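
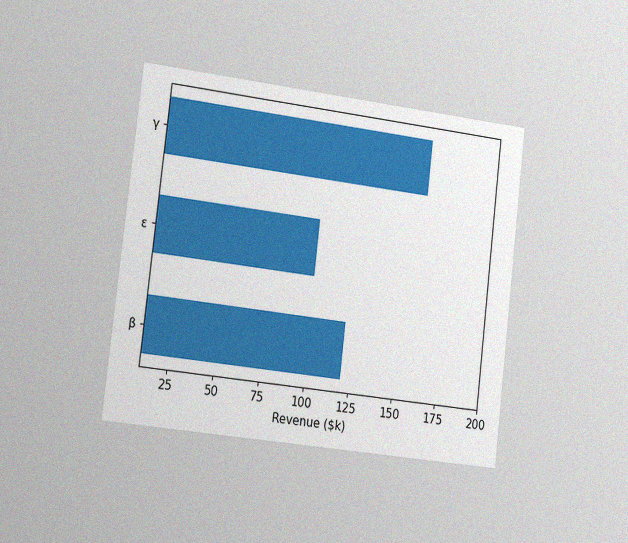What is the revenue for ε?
$100k

The chart is tilted about 7° clockwise and viewed slightly from the left, with some photo noise. Reading along the chart's x-axis, the ε bar reaches $100k.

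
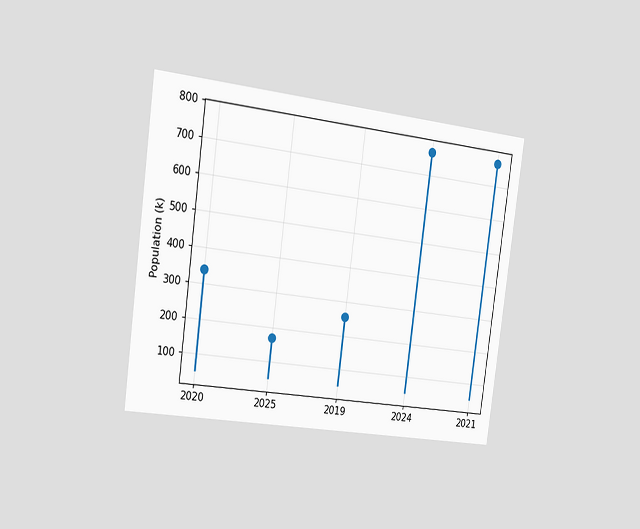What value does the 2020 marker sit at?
340k

The chart is tilted about 7° clockwise and viewed slightly from the left. The 2020 marker sits at 340k.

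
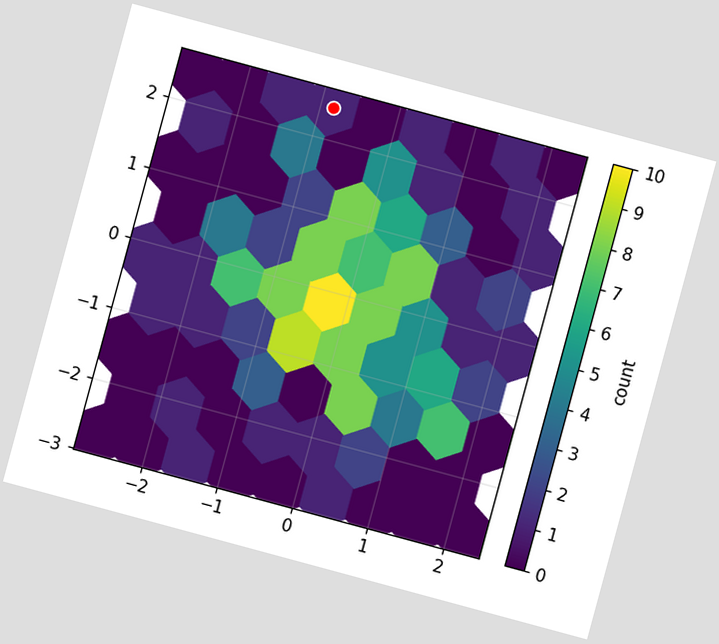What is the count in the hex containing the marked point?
The chart is tilted about 15° clockwise. The marked hex reads 1 on the colorbar.

1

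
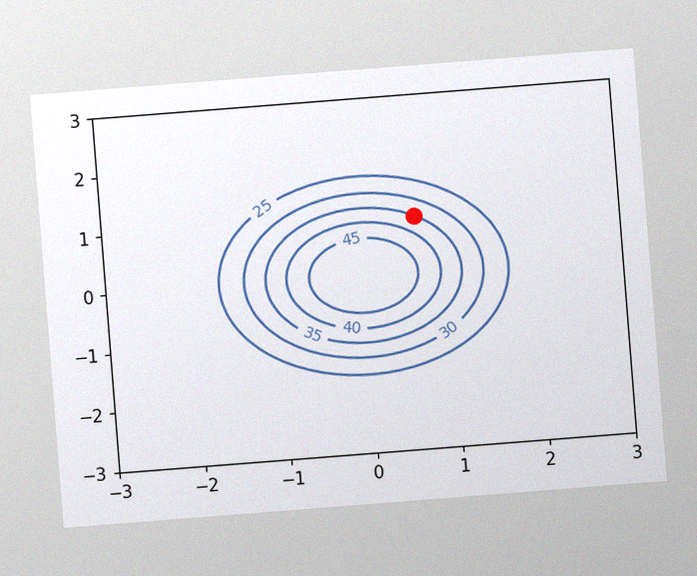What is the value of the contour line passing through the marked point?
The chart is tilted about 4° counter-clockwise, with some photo noise. The marked point sits on the contour labelled 35.

35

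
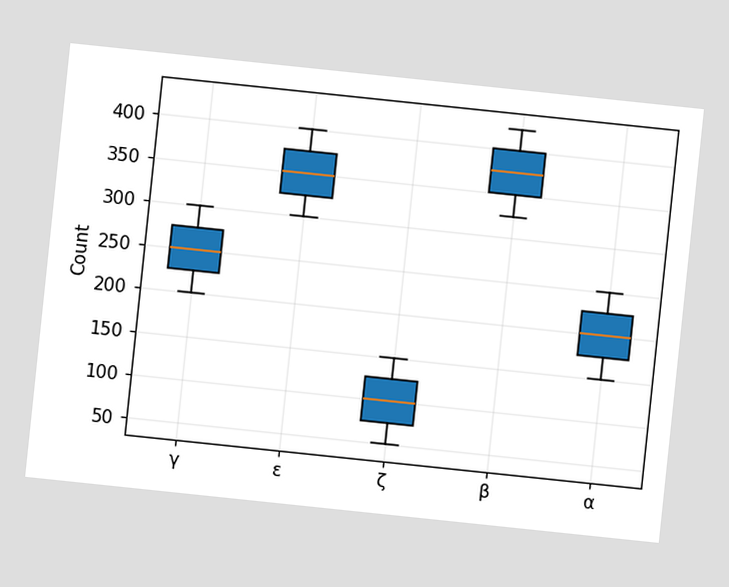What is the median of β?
375

The chart is tilted about 6° clockwise. The median line in the β box sits at 375.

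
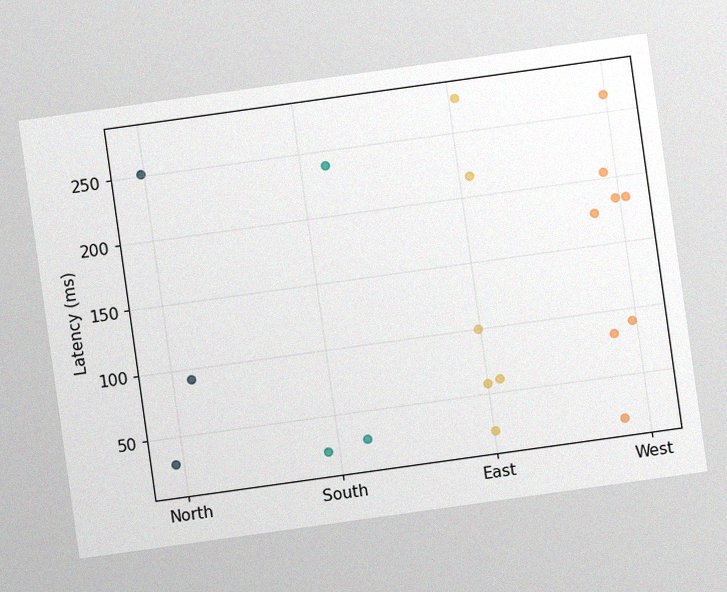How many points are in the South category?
The chart is tilted about 8° counter-clockwise, with some photo noise. Counting the markers in the South column gives 3.

3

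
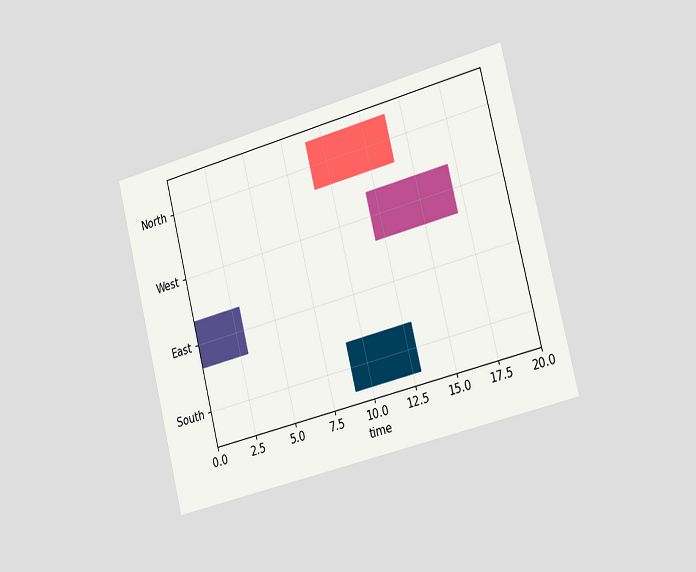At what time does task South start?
9

The chart is tilted about 14° counter-clockwise and viewed slightly from the right. The South bar begins at t=9.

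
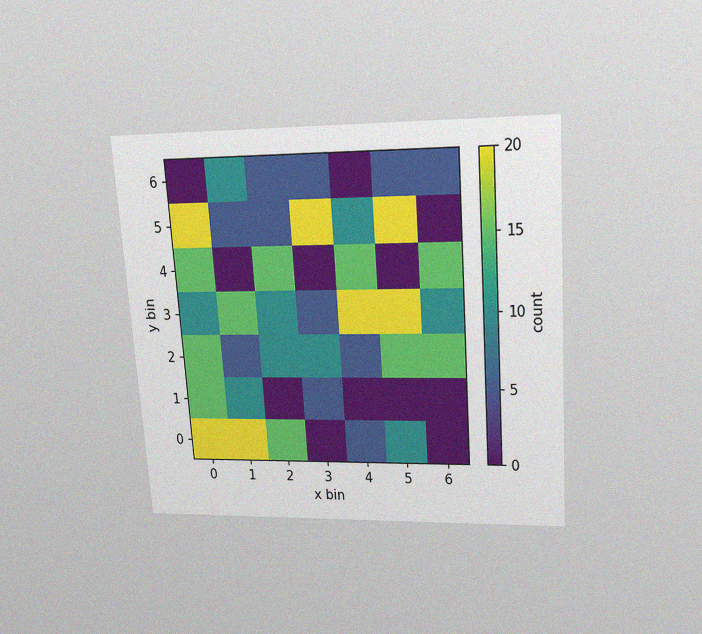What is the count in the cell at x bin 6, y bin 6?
5

The chart is tilted about 4° counter-clockwise and viewed slightly from above, with some photo noise. Matching the cell (6, 6) against the colorbar gives 5.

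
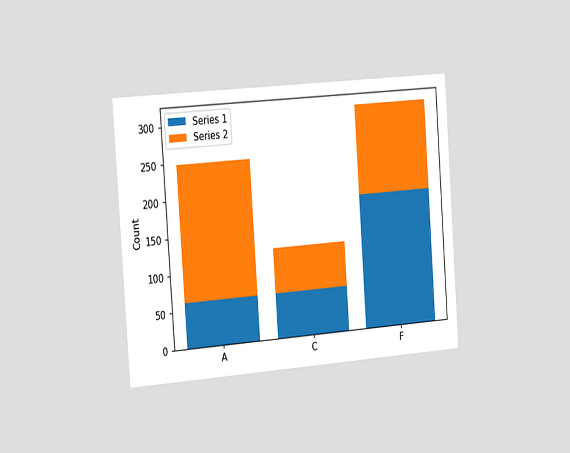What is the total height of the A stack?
248

The chart is tilted about 4° counter-clockwise and viewed slightly from the left. The A stack's top reaches 248 on the y-axis.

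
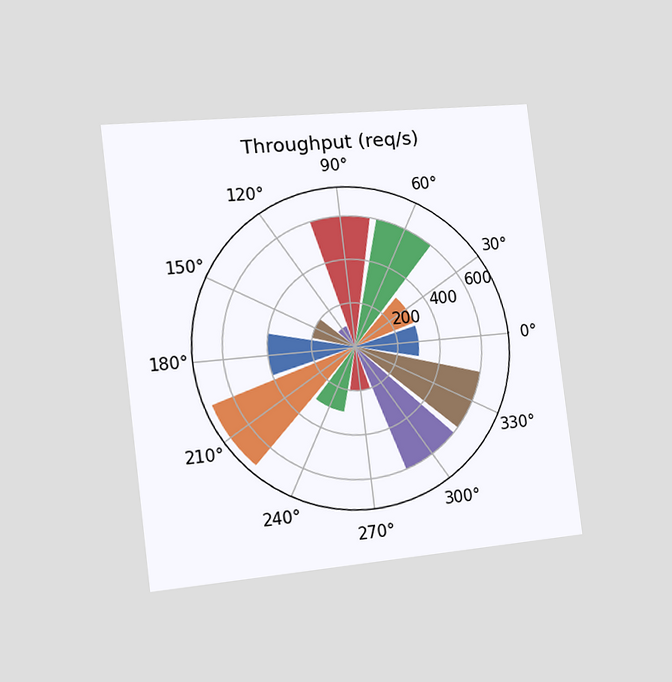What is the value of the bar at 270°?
200req/s

The chart is tilted about 7° counter-clockwise and viewed slightly from the left. The bar at 270° reaches 200req/s on the radial axis.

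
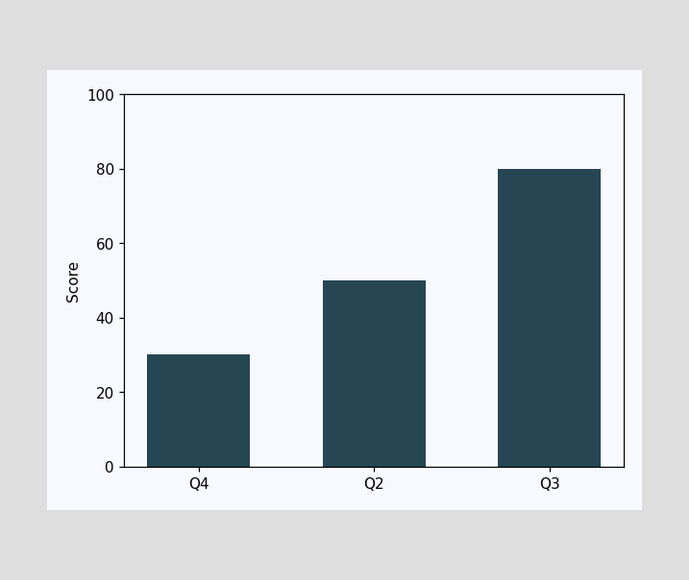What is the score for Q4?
Reading along the chart's y-axis, the Q4 bar reaches 30.

30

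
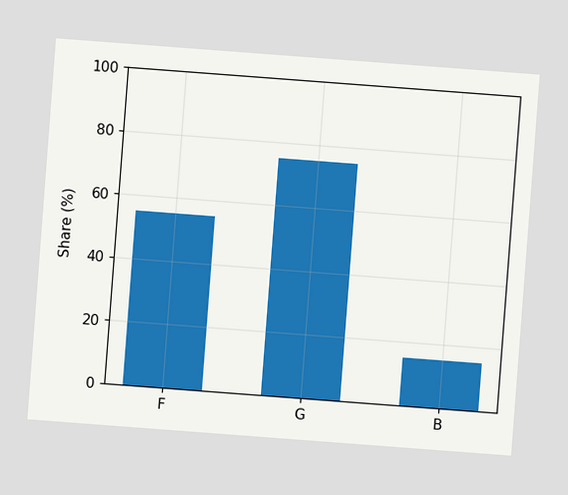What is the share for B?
The chart is tilted about 4° clockwise. Reading along the chart's y-axis, the B bar reaches 15%.

15%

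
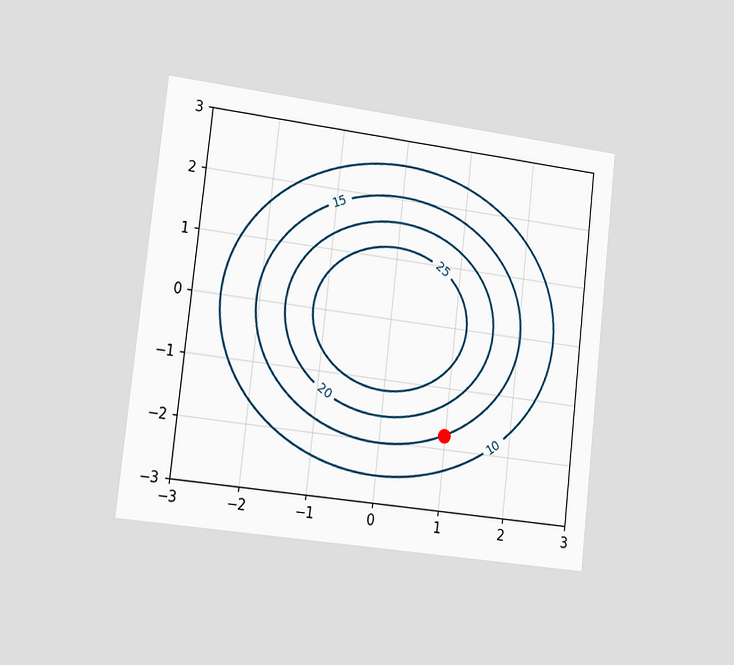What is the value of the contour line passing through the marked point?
15

The chart is tilted about 6° clockwise and viewed slightly from the left. The marked point sits on the contour labelled 15.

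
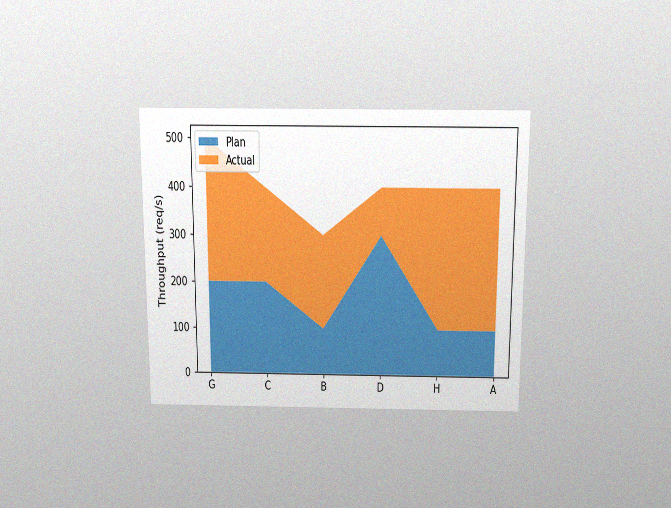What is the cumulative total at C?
The chart is viewed slightly from above, with some photo noise. The stacked total at C reaches 400req/s.

400req/s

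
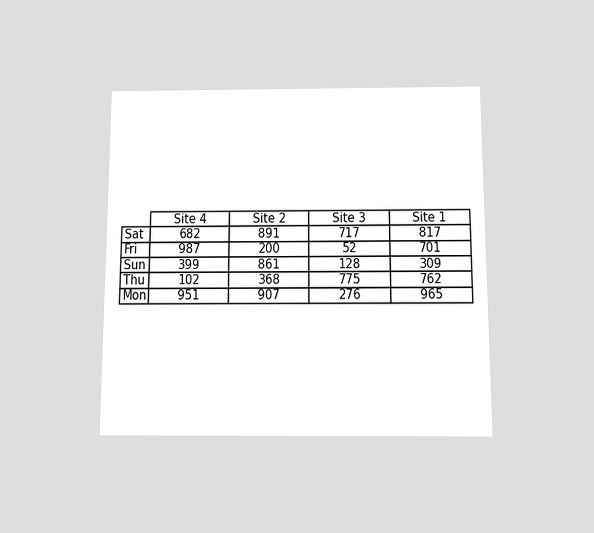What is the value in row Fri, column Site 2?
200

The chart is viewed slightly from below. The (Fri, Site 2) cell reads 200.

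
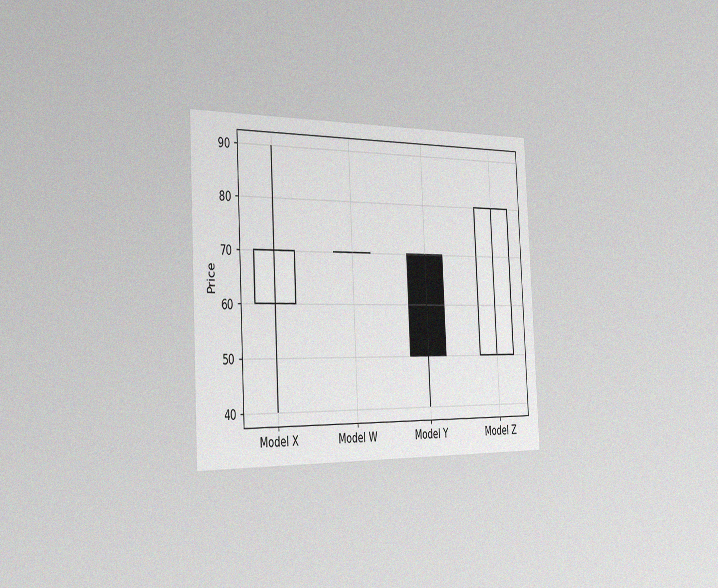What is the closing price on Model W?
70

The chart is tilted about 3° counter-clockwise and viewed slightly from the left, with some photo noise. The Model W candle closes at 70.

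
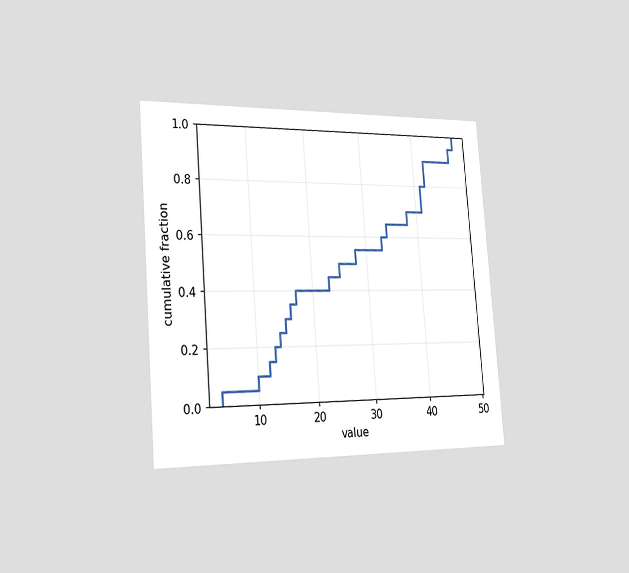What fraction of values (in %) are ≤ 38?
The chart is tilted about 4° counter-clockwise and viewed slightly from the left. At x=38 the ECDF step is at 70%.

70%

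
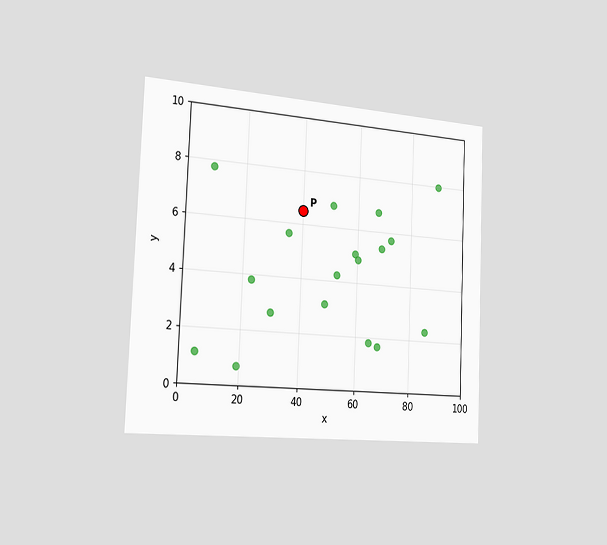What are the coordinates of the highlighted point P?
(40, 6.5)

The chart is tilted about 2° clockwise and viewed slightly from the left. Following the gridlines from P to each axis, P sits at (40, 6.5).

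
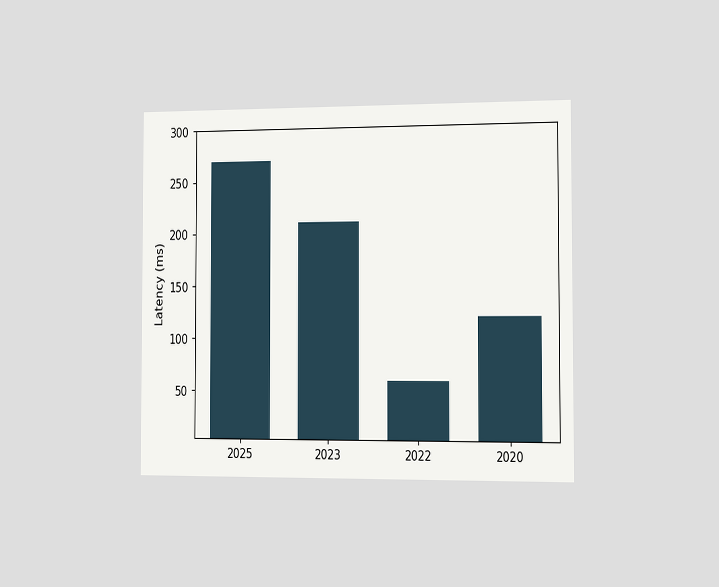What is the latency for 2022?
60ms

The chart is viewed slightly from the right. Reading along the chart's y-axis, the 2022 bar reaches 60ms.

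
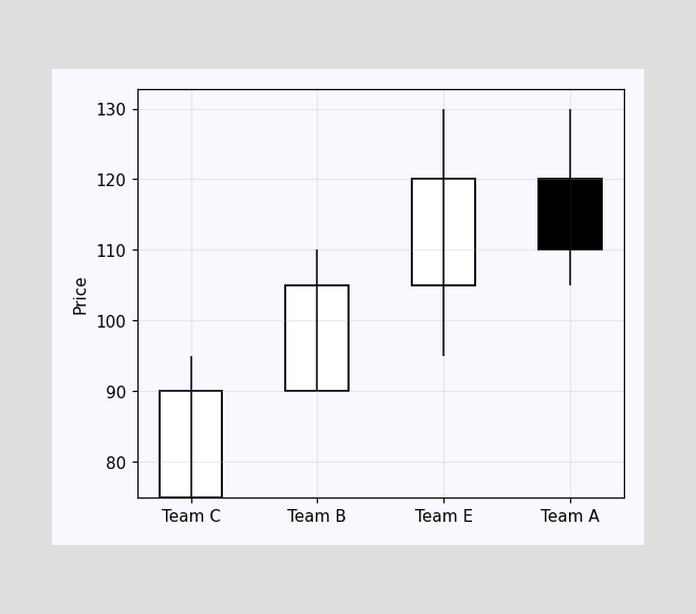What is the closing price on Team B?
105

The Team B candle closes at 105.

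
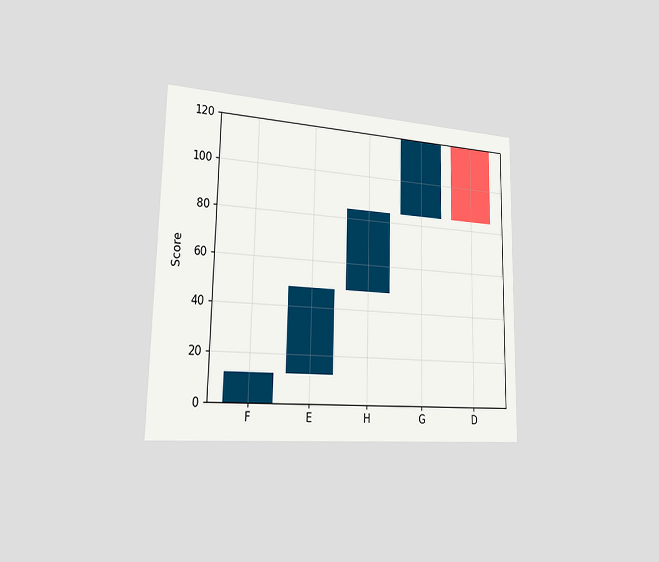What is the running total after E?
The chart is viewed slightly from the left. After E the running total reaches 48.

48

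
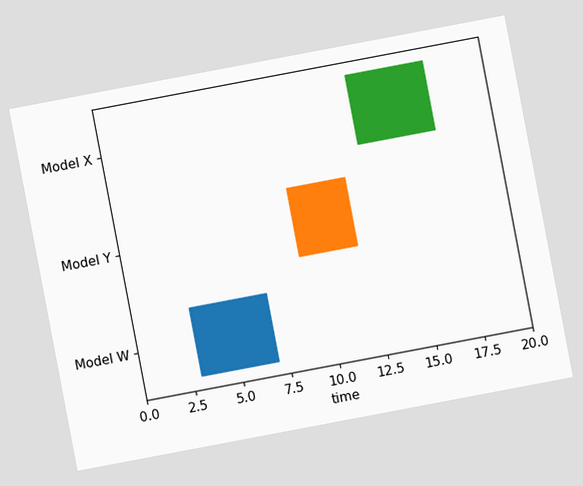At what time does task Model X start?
13

The chart is tilted about 11° counter-clockwise. The Model X bar begins at t=13.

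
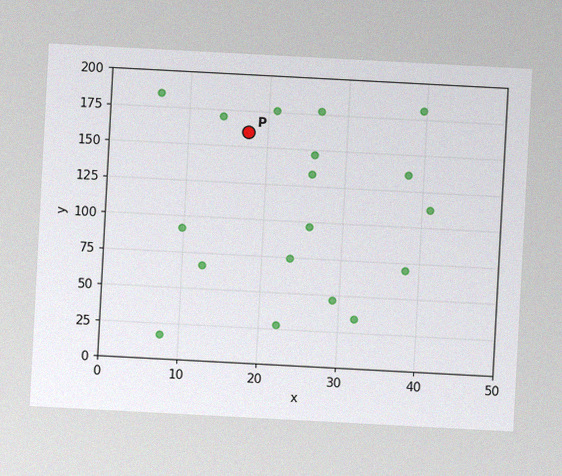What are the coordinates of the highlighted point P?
The chart is tilted about 3° clockwise, with some photo noise. Following the gridlines from P to each axis, P sits at (17.5, 160).

(17.5, 160)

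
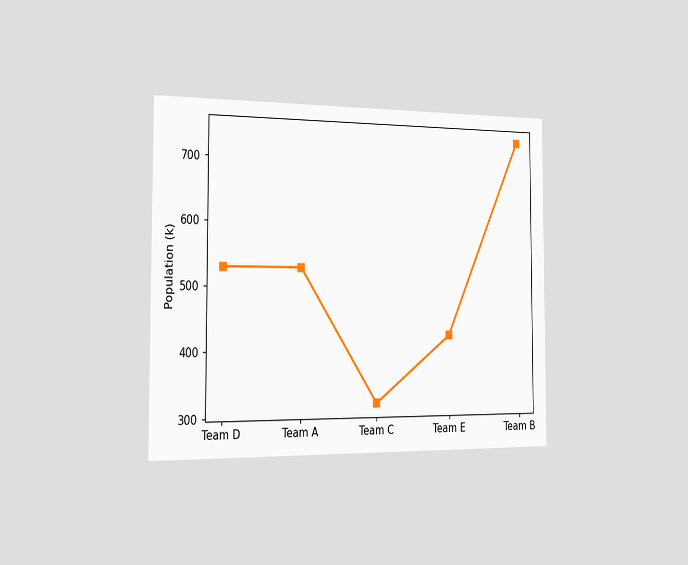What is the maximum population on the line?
742k

The chart is viewed slightly from the left. The highest point is at Team B, and reading across to the y-axis gives 742k.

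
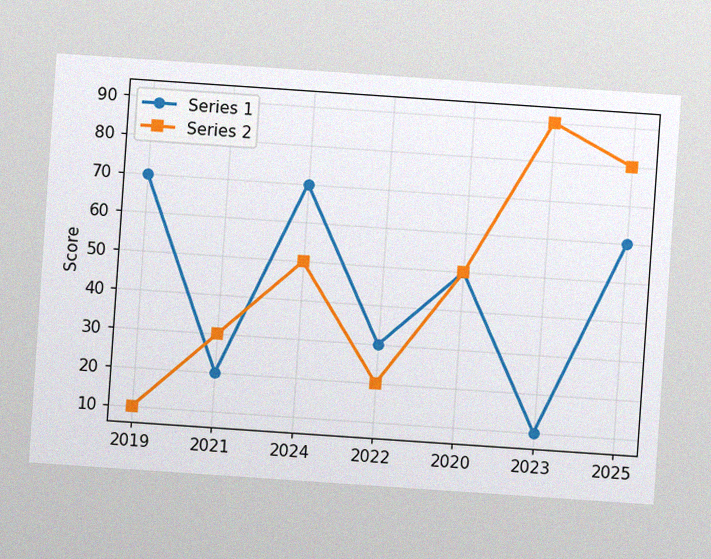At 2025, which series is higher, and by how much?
Series 2, by 20

The chart is tilted about 4° clockwise, with some photo noise. At 2025, Series 2 sits above the other line by 20.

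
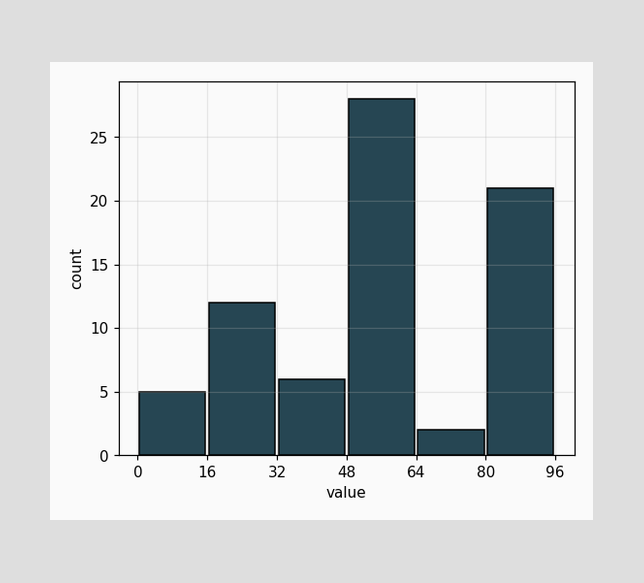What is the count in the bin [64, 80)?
The [64, 80) bin has height 2.

2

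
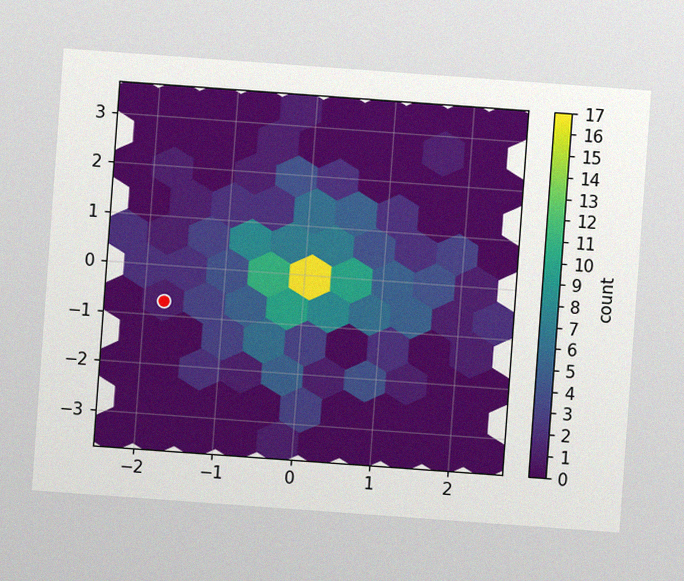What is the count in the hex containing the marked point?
The chart is tilted about 4° clockwise, with some photo noise. The marked hex reads 1 on the colorbar.

1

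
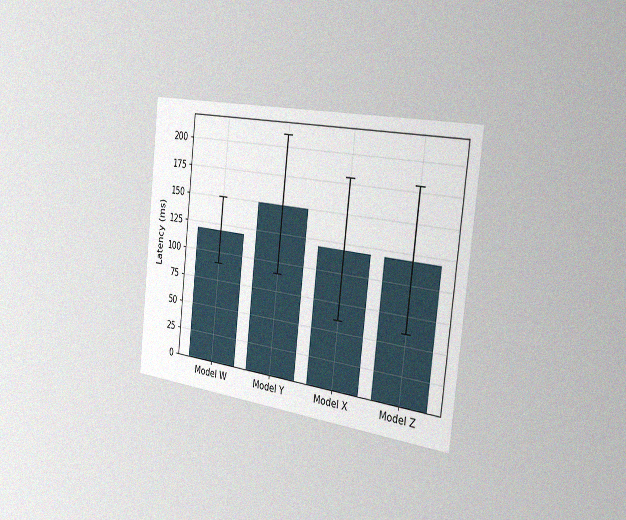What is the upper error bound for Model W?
150ms

The chart is tilted about 6° clockwise and viewed slightly from the right, with some photo noise. The Model W bar's upper whisker reaches 150ms.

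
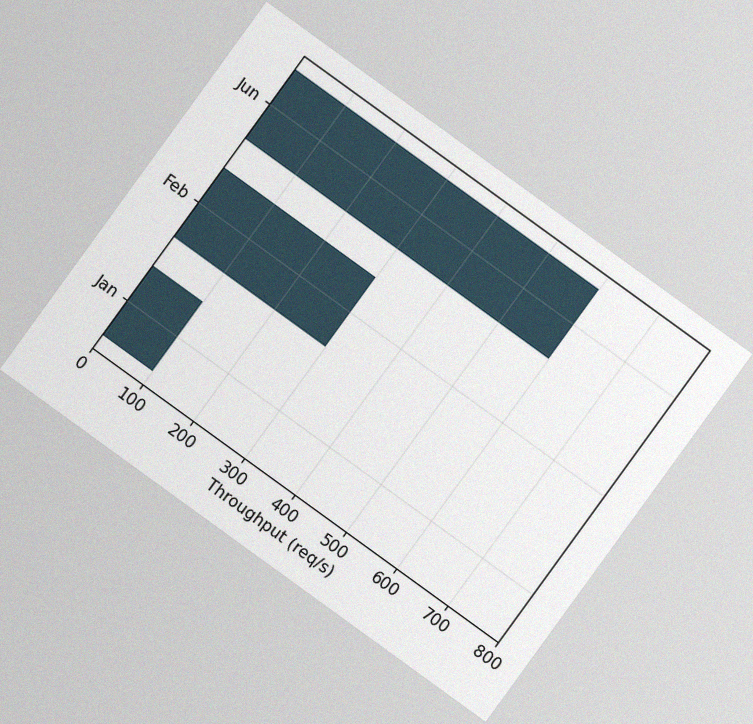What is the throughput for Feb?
300req/s

The chart is tilted about 36° clockwise, with some photo noise. Reading along the chart's x-axis, the Feb bar reaches 300req/s.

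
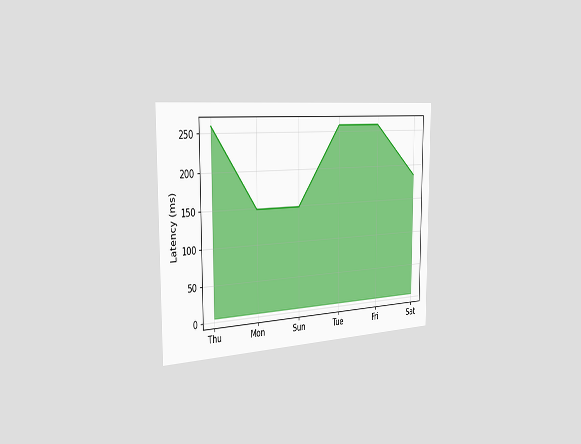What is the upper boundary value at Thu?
259ms

The chart is viewed slightly from the left. At Thu the upper boundary is at 259ms.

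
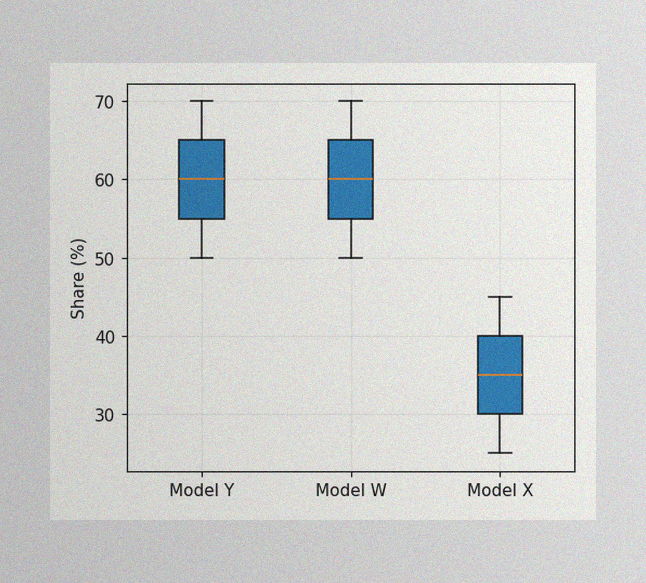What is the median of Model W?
The image has some photo noise and uneven lighting. The median line in the Model W box sits at 60%.

60%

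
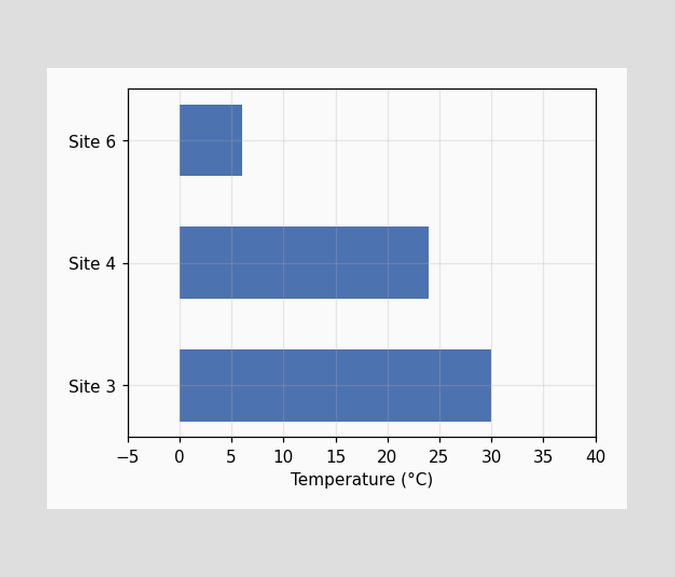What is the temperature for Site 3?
Reading along the chart's x-axis, the Site 3 bar reaches 30°C.

30°C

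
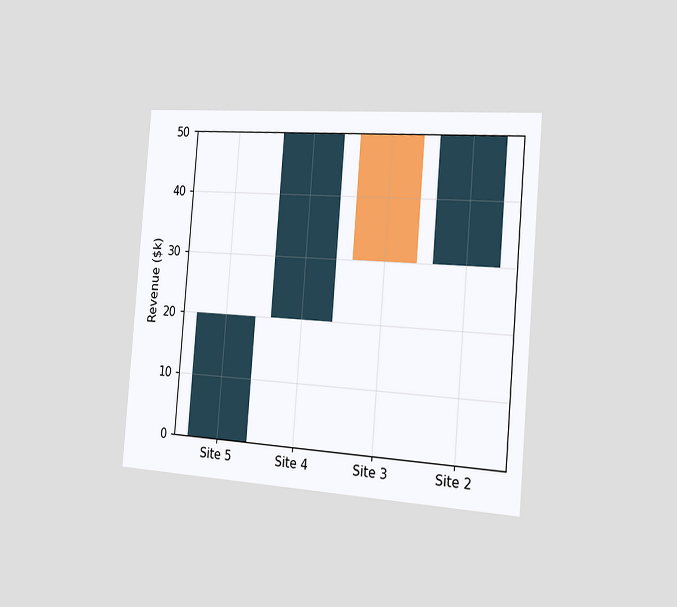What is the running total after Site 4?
The chart is tilted about 5° clockwise and viewed slightly from the right. After Site 4 the running total reaches $50k.

$50k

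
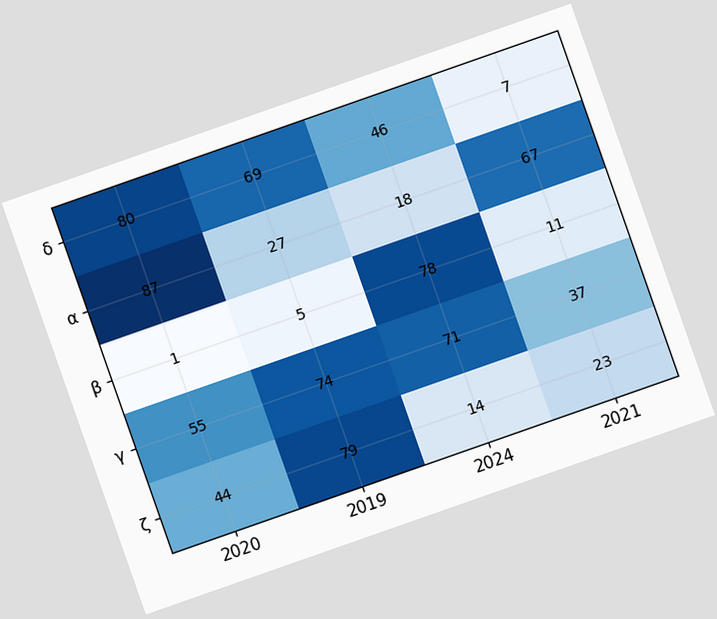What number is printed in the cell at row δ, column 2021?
The chart is tilted about 19° counter-clockwise. The (δ, 2021) cell reads 7.

7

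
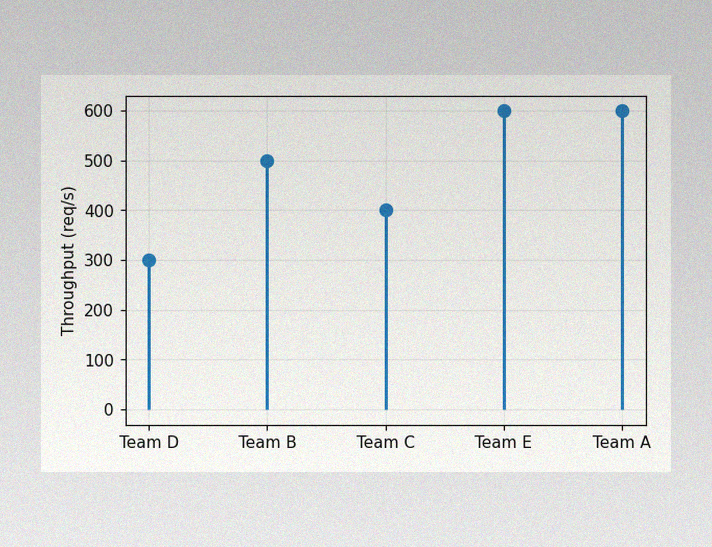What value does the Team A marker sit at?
600req/s

The image has some photo noise and uneven lighting. The Team A marker sits at 600req/s.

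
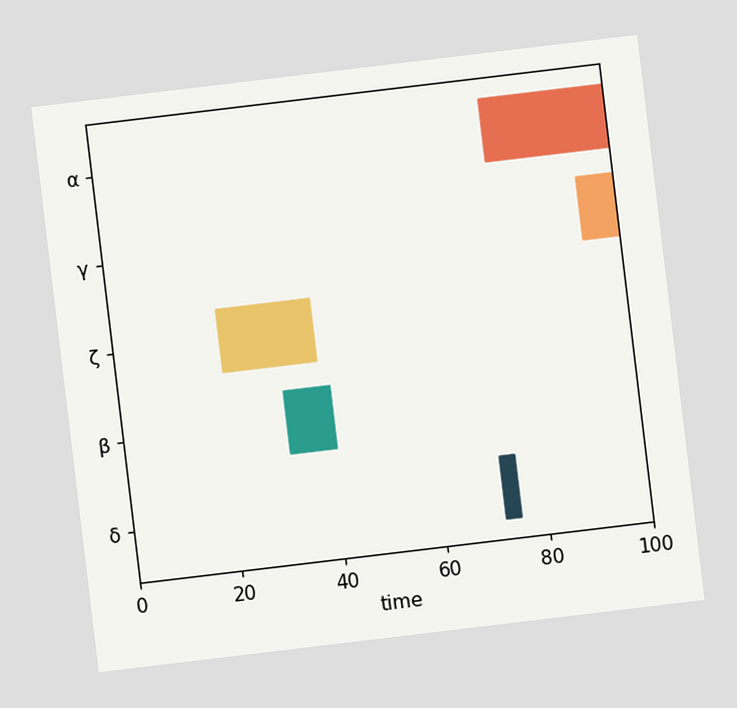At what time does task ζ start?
21

The chart is tilted about 7° counter-clockwise. The ζ bar begins at t=21.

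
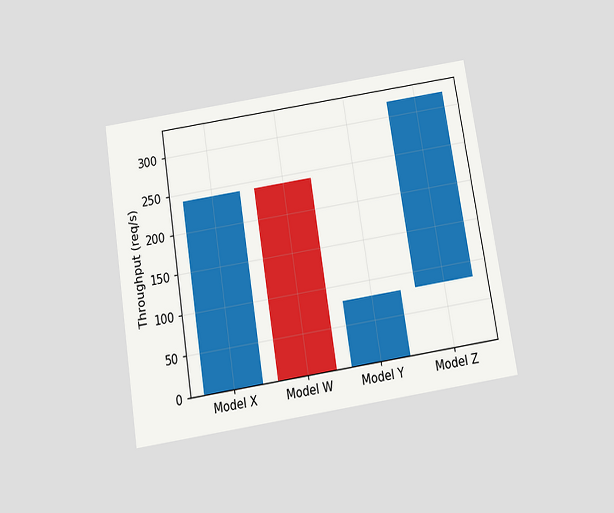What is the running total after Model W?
0req/s

The chart is tilted about 9° counter-clockwise and viewed slightly from below. After Model W the running total reaches 0req/s.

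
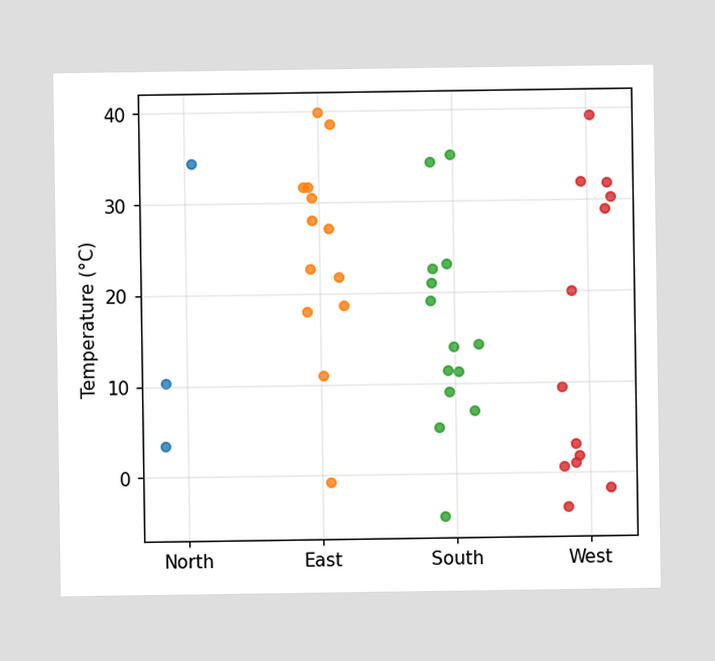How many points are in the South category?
Counting the markers in the South column gives 14.

14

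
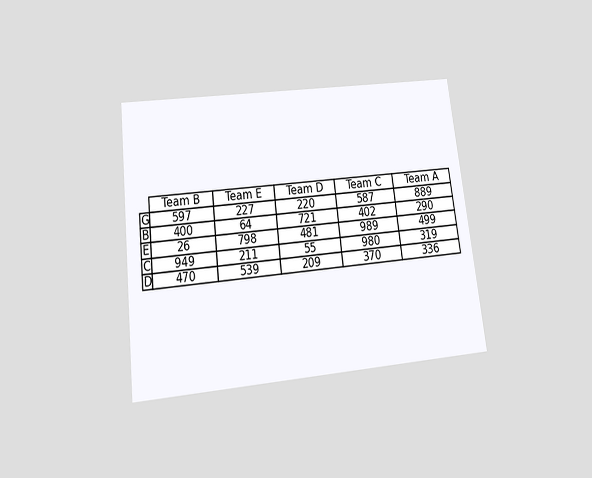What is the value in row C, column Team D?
55

The chart is tilted about 7° counter-clockwise and viewed slightly from below. The (C, Team D) cell reads 55.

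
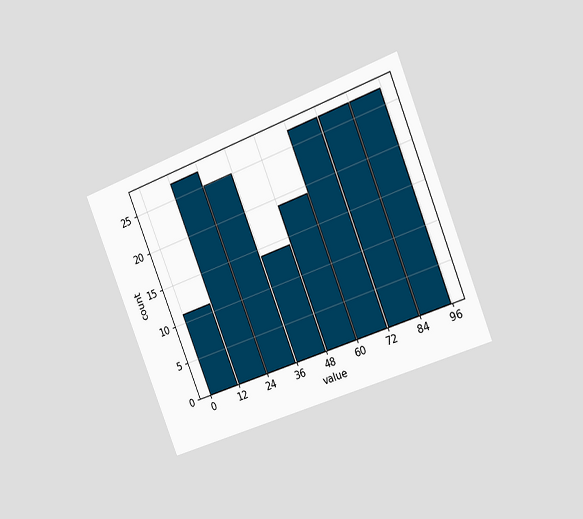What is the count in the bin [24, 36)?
The chart is tilted about 22° counter-clockwise and viewed slightly from the right. The [24, 36) bin has height 25.

25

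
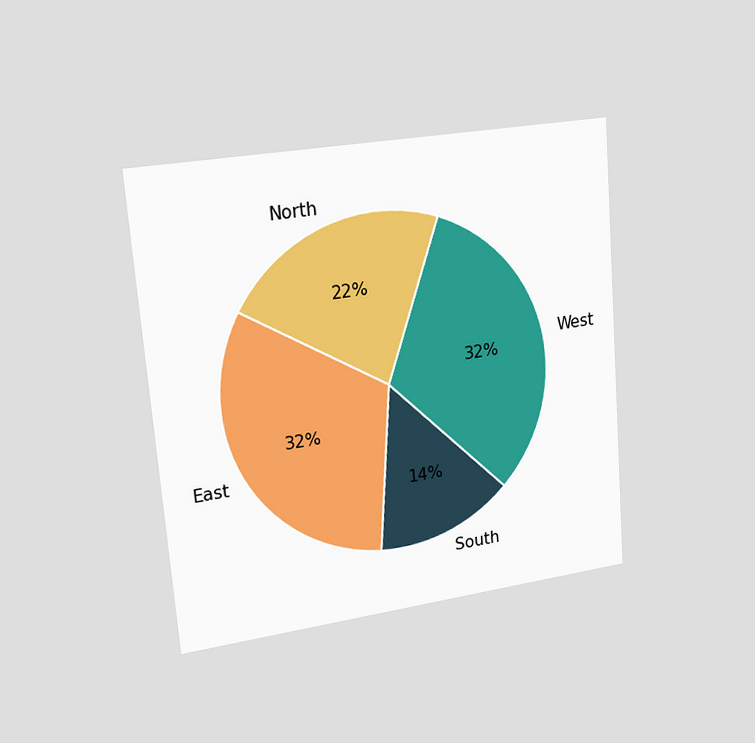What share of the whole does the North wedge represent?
The chart is tilted about 5° counter-clockwise and viewed slightly from the left. The North slice takes up 22% of the pie.

22%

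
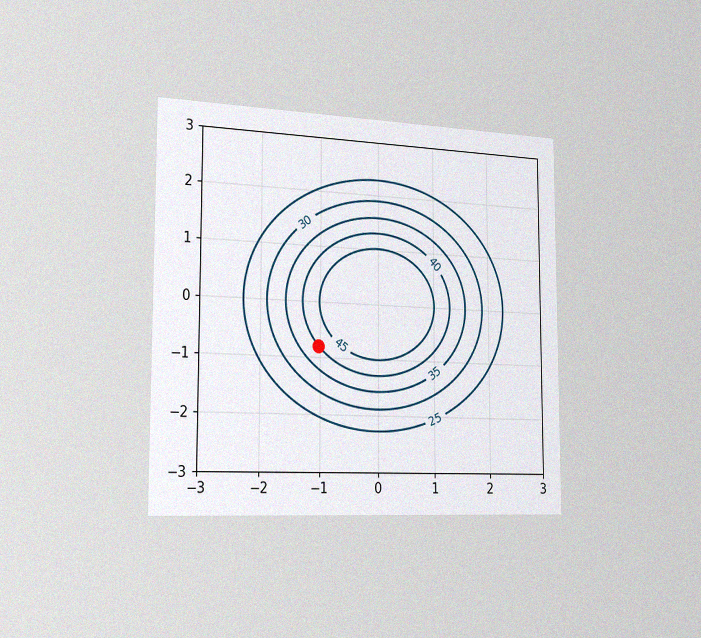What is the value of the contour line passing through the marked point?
40

The chart is viewed slightly from the left, with some photo noise. The marked point sits on the contour labelled 40.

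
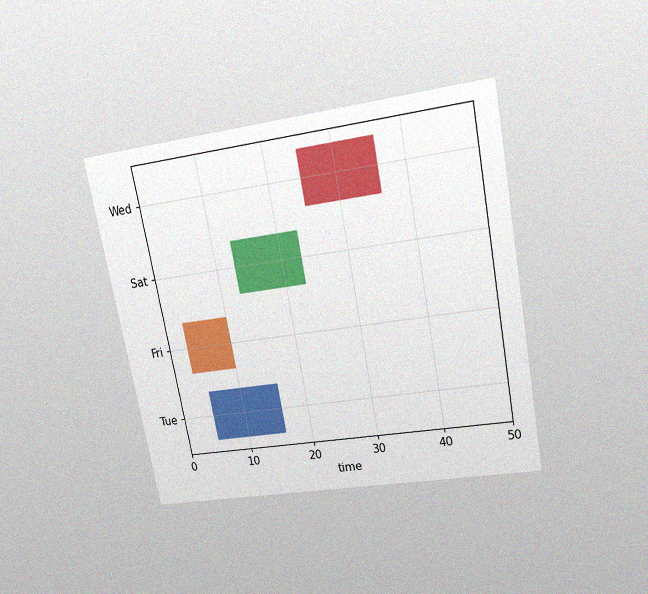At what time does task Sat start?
13

The chart is tilted about 11° counter-clockwise and viewed slightly from above, with some photo noise. The Sat bar begins at t=13.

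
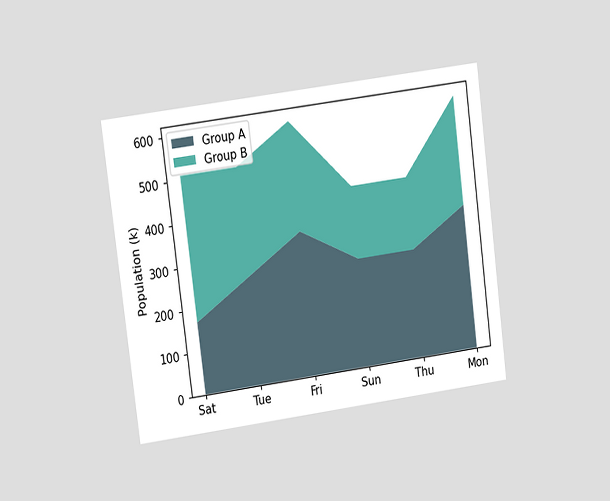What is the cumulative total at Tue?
510k

The chart is tilted about 7° counter-clockwise and viewed at a slight angle. The stacked total at Tue reaches 510k.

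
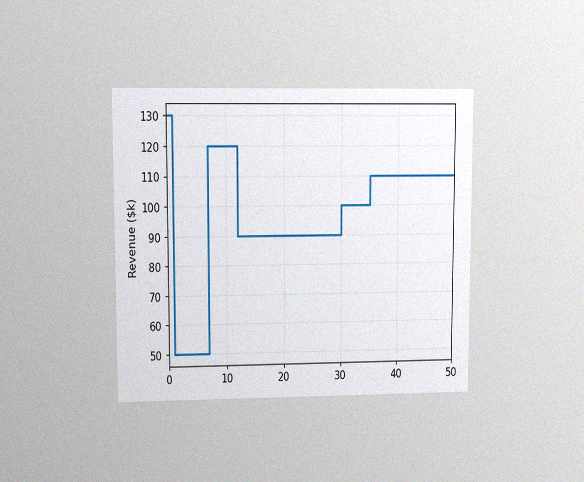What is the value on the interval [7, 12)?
$120k

The chart is viewed at a slight angle, with some photo noise. On [7, 12) the step sits at $120k.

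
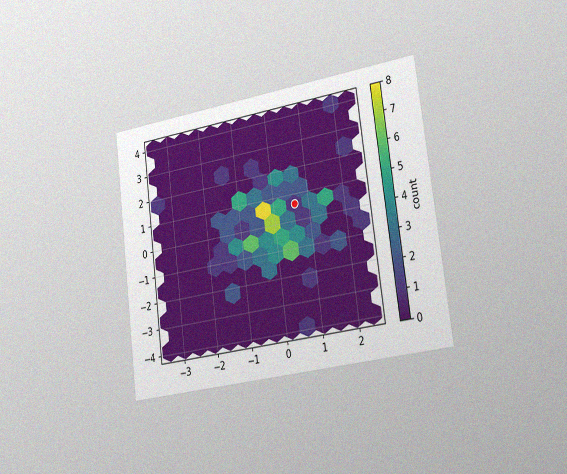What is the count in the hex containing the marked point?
The chart is tilted about 7° counter-clockwise and viewed slightly from the right, with some photo noise. The marked hex reads 1 on the colorbar.

1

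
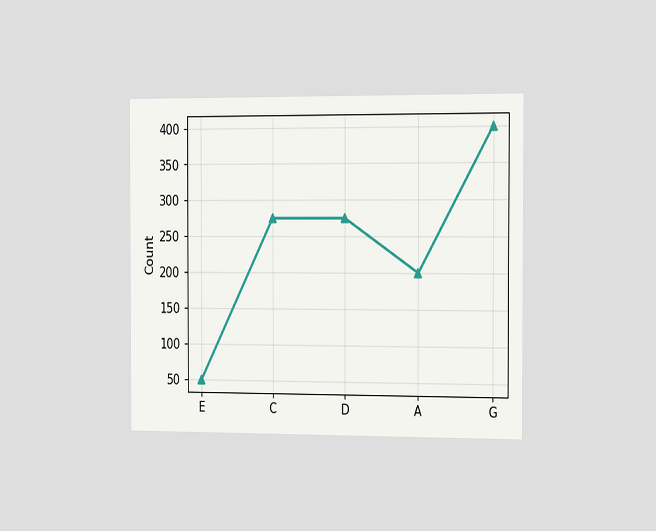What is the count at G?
400

The chart is viewed slightly from the right. At G, the line is at 400.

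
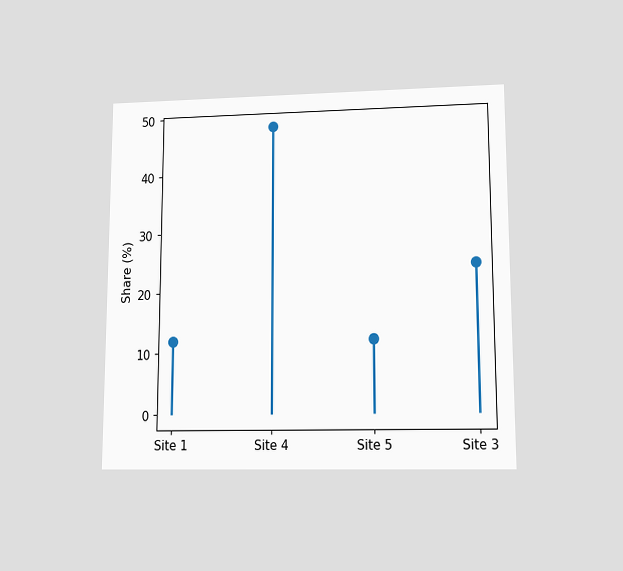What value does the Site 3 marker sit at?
24%

The chart is viewed at a slight angle. The Site 3 marker sits at 24%.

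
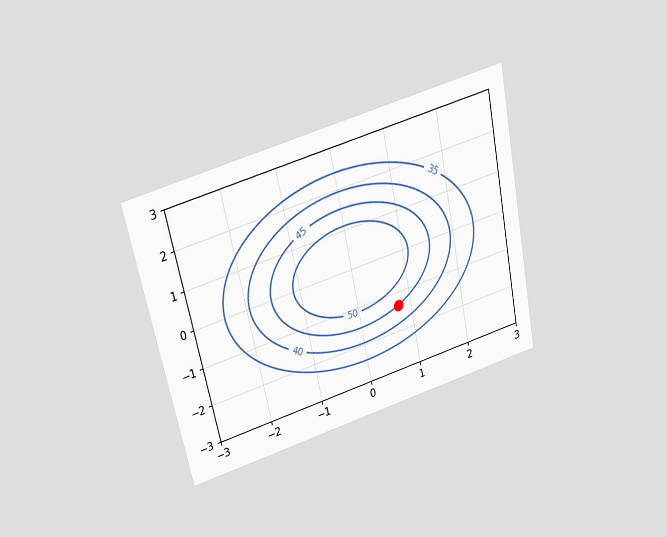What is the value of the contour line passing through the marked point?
45

The chart is tilted about 12° counter-clockwise and viewed slightly from above. The marked point sits on the contour labelled 45.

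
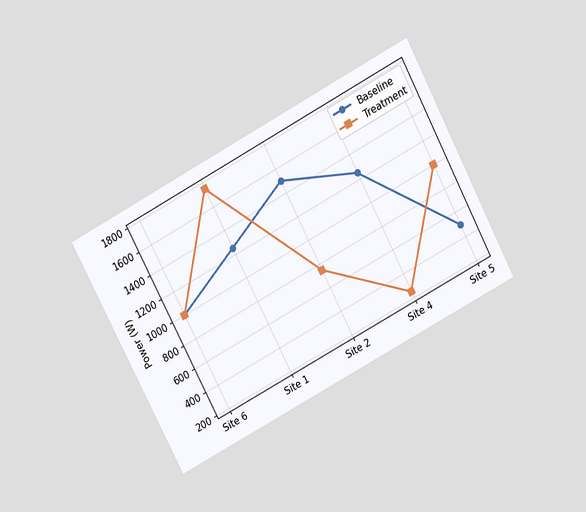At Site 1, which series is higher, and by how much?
The chart is tilted about 28° counter-clockwise and viewed slightly from above. At Site 1, Treatment sits above the other line by 500W.

Treatment, by 500W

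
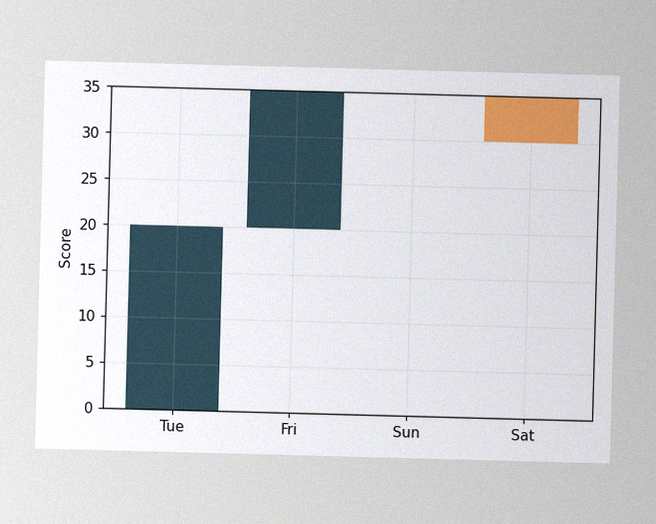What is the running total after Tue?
The image has some photo noise and uneven lighting. After Tue the running total reaches 20.

20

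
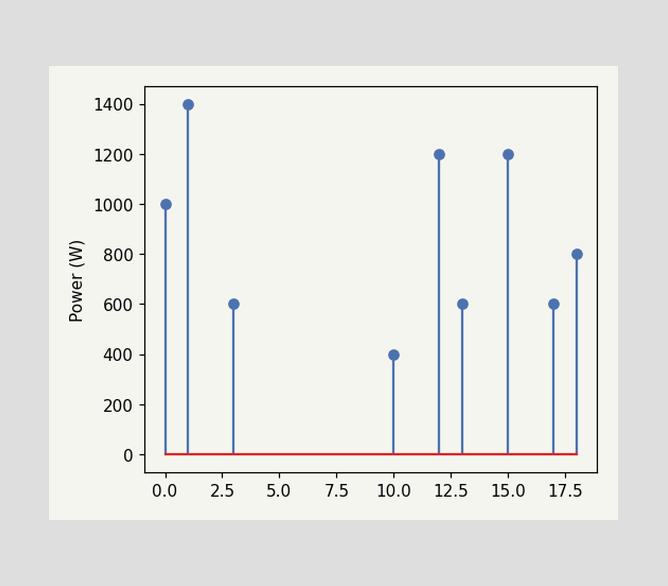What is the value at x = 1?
The stem at x=1 reaches 1400W.

1400W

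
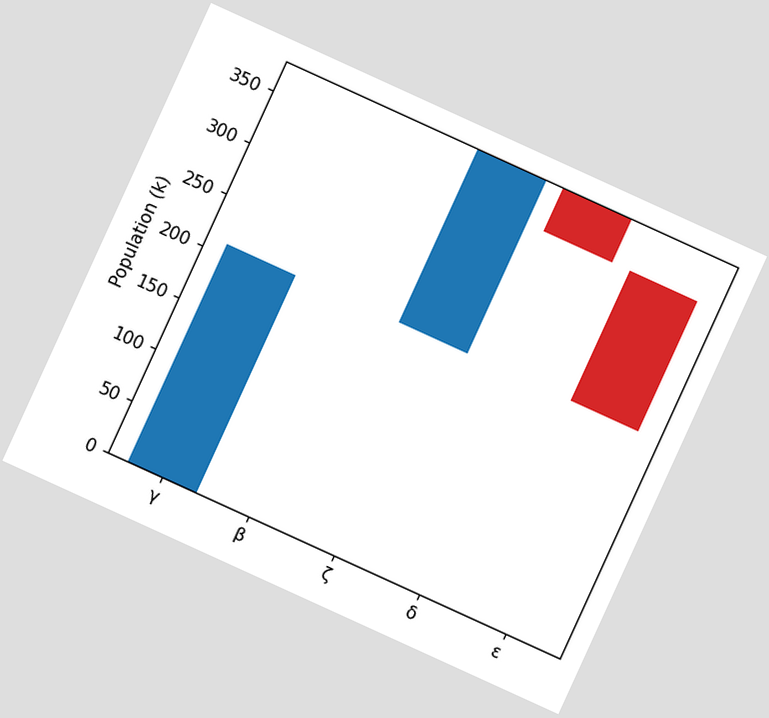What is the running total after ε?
210k

The chart is tilted about 25° clockwise. After ε the running total reaches 210k.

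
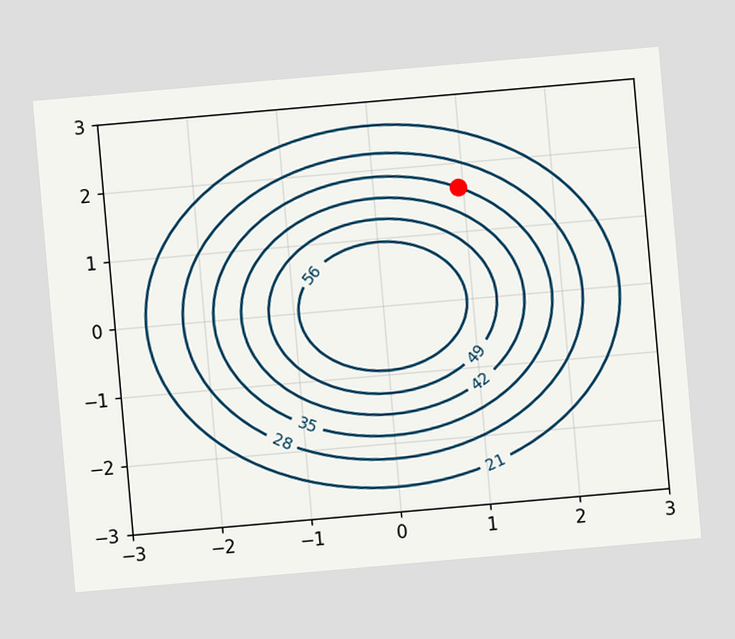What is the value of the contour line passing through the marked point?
The chart is tilted about 5° counter-clockwise. The marked point sits on the contour labelled 35.

35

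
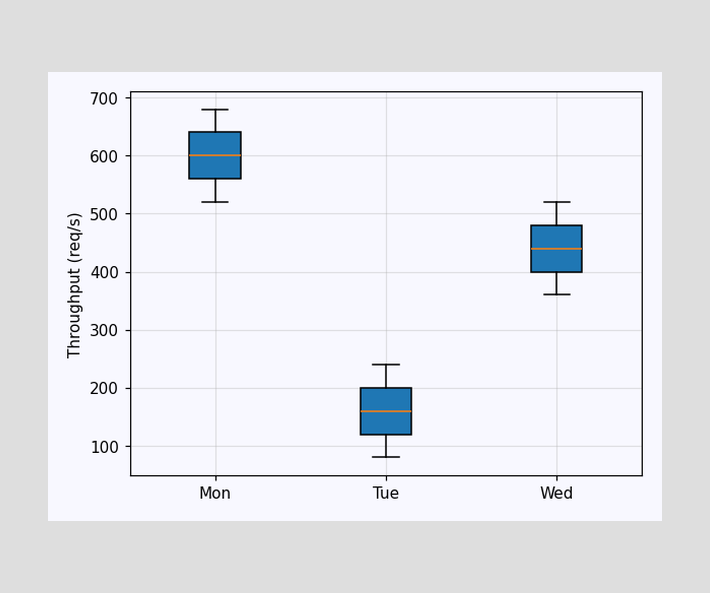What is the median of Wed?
The median line in the Wed box sits at 440req/s.

440req/s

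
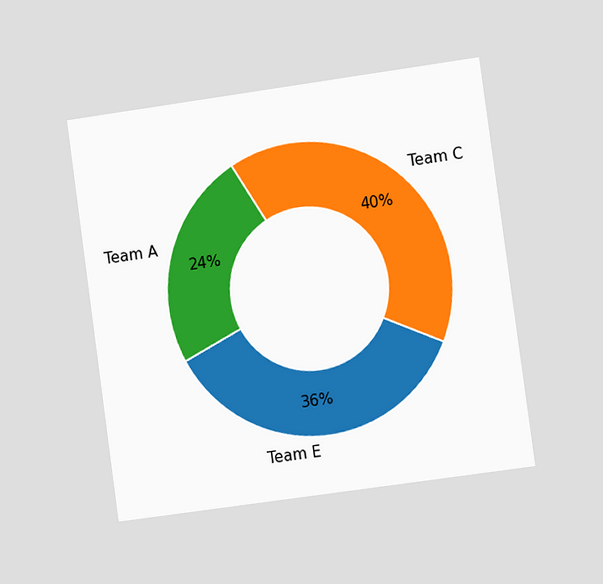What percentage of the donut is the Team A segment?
24%

The chart is tilted about 8° counter-clockwise and viewed at a slight angle. The Team A segment takes up 24% of the ring.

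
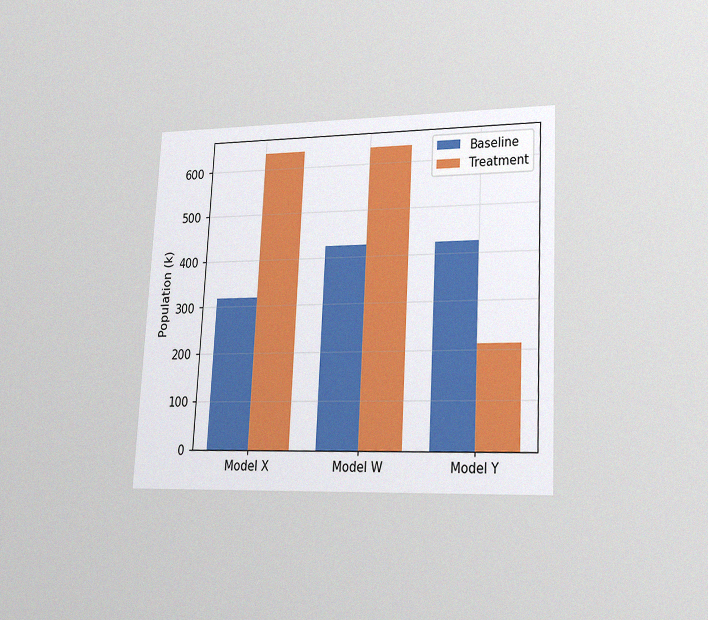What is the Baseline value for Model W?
424k

The chart is tilted about 3° clockwise and viewed at a slight angle, with some photo noise. The Baseline bar at Model W reaches 424k on the y-axis.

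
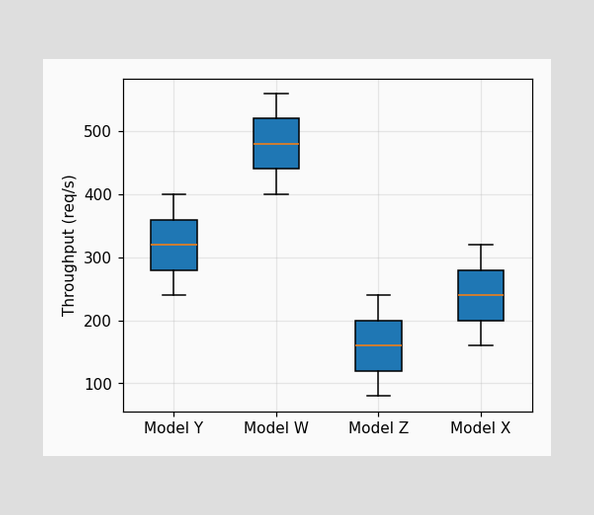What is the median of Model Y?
The median line in the Model Y box sits at 320req/s.

320req/s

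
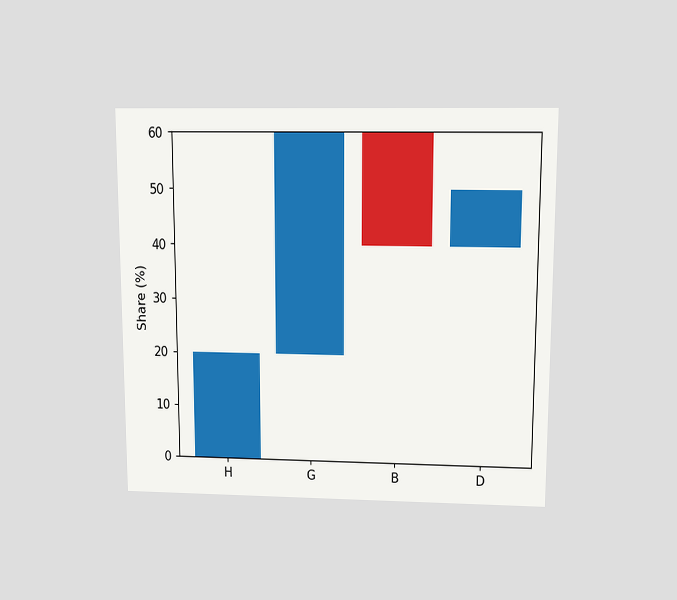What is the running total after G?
60%

The chart is viewed slightly from above. After G the running total reaches 60%.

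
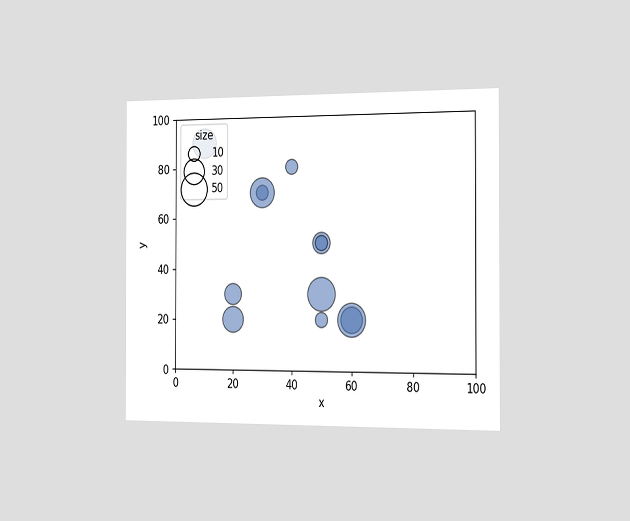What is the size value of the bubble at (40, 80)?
The chart is viewed slightly from the right. Matching the bubble at (40, 80) against the size legend gives 10.

10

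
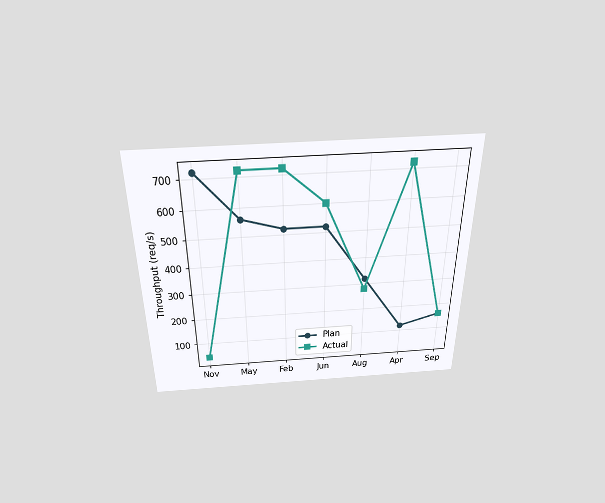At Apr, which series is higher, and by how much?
Actual, by 600req/s

The chart is viewed slightly from above. At Apr, Actual sits above the other line by 600req/s.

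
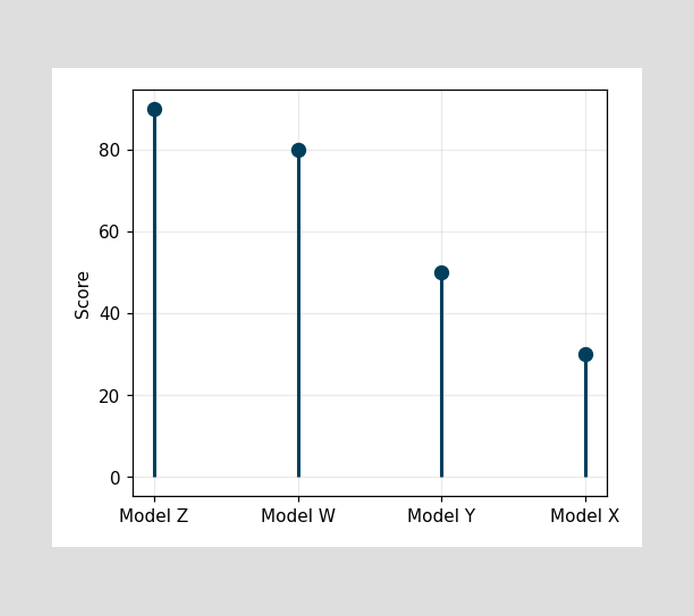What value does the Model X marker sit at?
30

The Model X marker sits at 30.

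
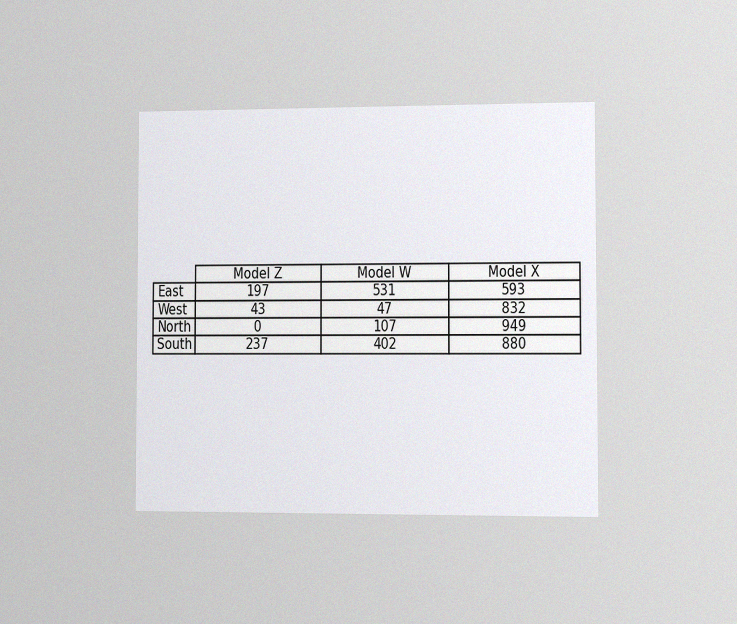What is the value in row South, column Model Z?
237

The chart is viewed slightly from the right, with some photo noise. The (South, Model Z) cell reads 237.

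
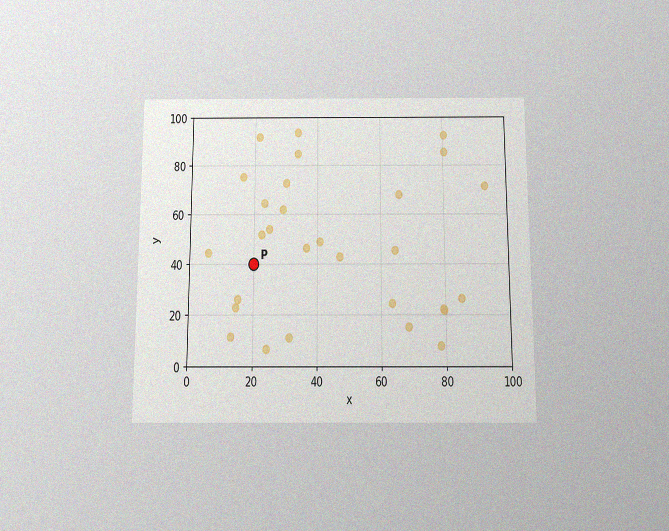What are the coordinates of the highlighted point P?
(20, 40)

The chart is viewed slightly from below, with some photo noise. Following the gridlines from P to each axis, P sits at (20, 40).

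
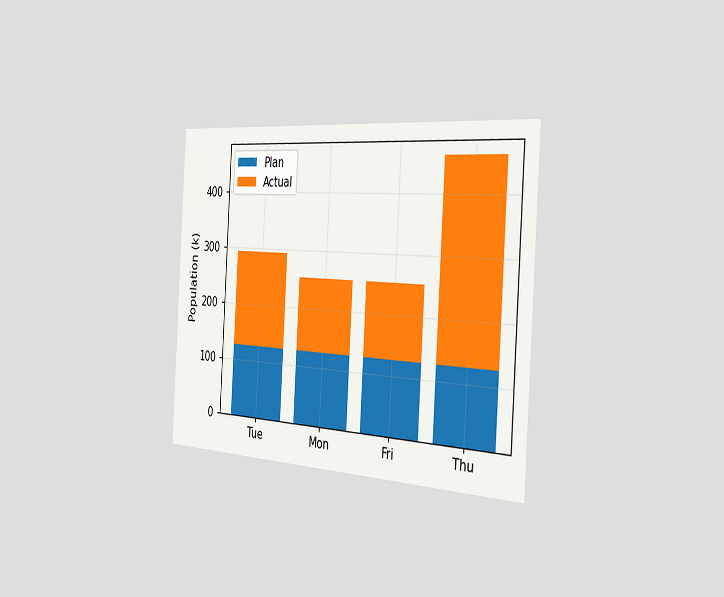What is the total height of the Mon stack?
252k

The chart is tilted about 3° clockwise and viewed slightly from the right. The Mon stack's top reaches 252k on the y-axis.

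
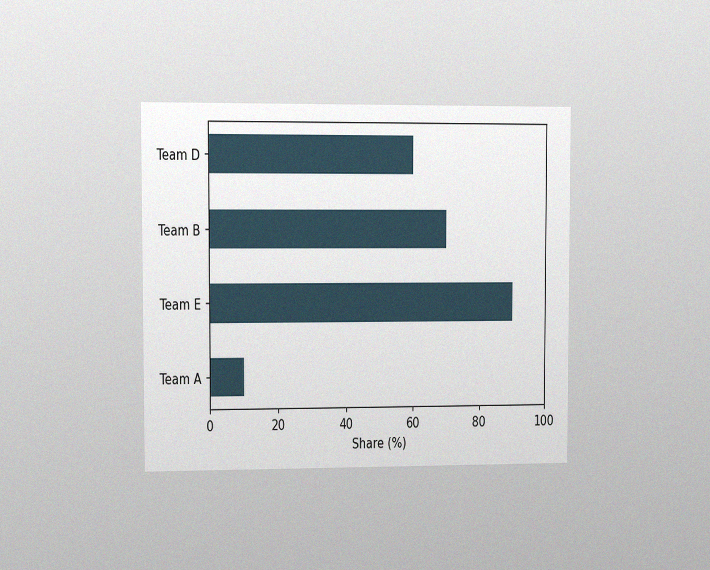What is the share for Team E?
90%

The chart is viewed at a slight angle, with some photo noise. Reading along the chart's x-axis, the Team E bar reaches 90%.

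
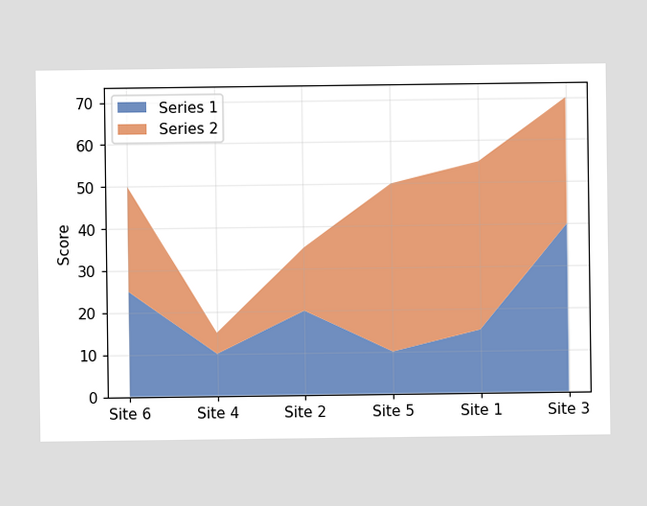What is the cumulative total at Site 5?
50

The stacked total at Site 5 reaches 50.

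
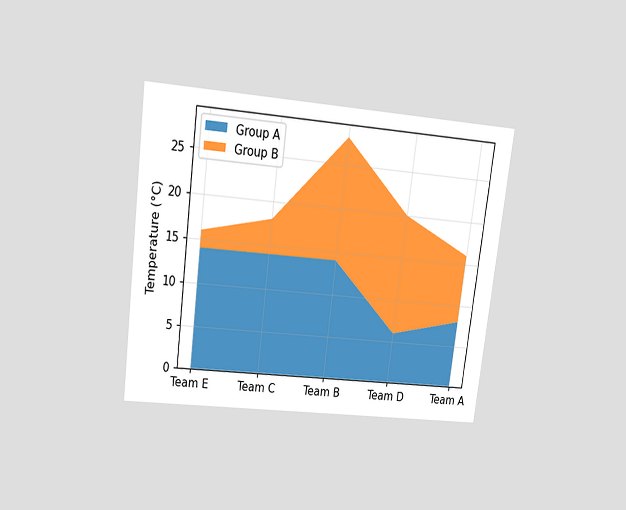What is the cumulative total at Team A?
16°C

The chart is tilted about 7° clockwise and viewed slightly from above. The stacked total at Team A reaches 16°C.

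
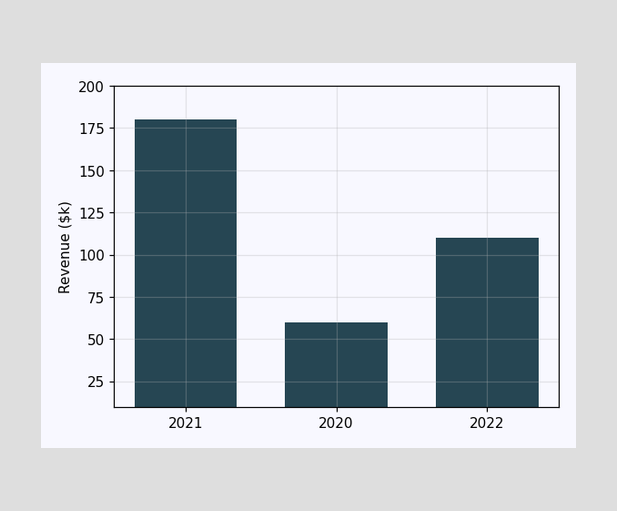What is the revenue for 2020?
Reading along the chart's y-axis, the 2020 bar reaches $60k.

$60k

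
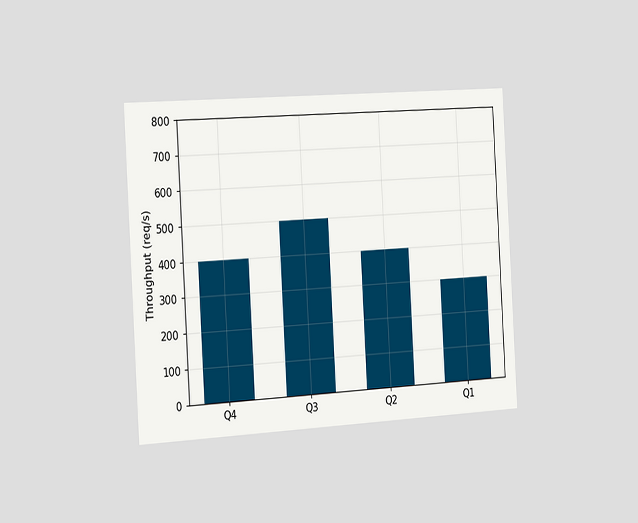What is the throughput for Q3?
The chart is tilted about 3° counter-clockwise and viewed slightly from the left. Reading along the chart's y-axis, the Q3 bar reaches 500req/s.

500req/s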